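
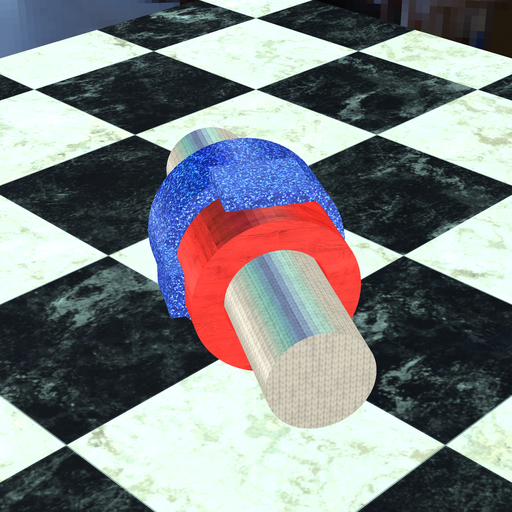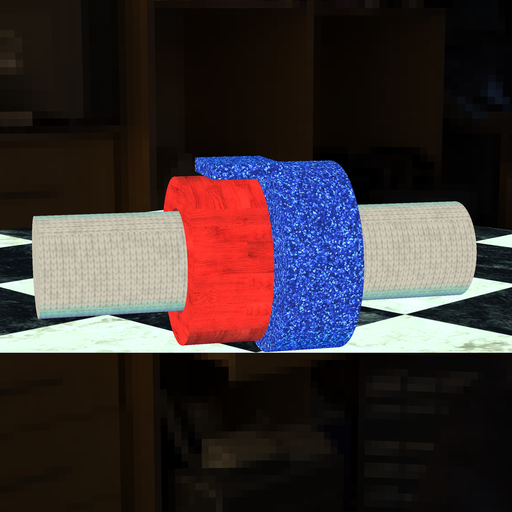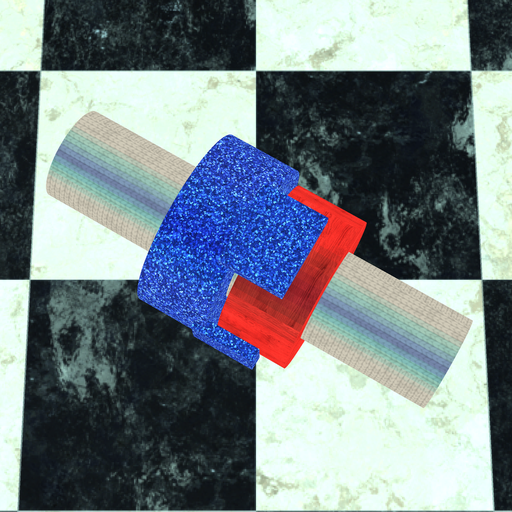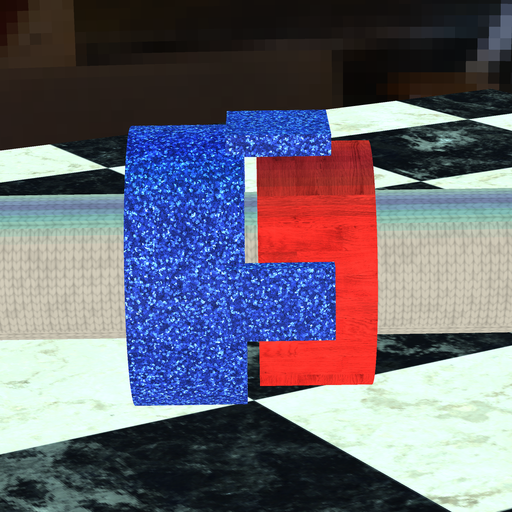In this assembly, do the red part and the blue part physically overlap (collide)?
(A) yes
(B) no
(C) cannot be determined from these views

(B) no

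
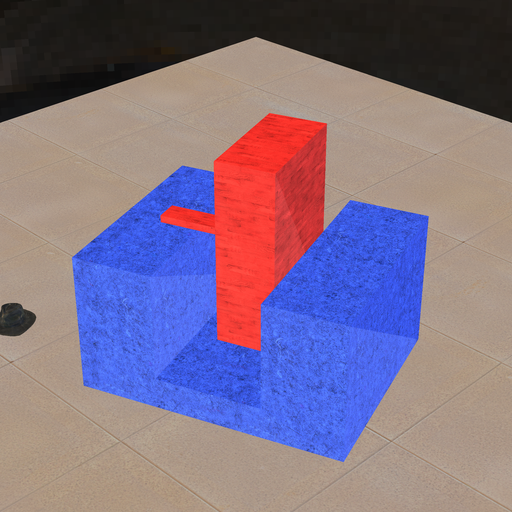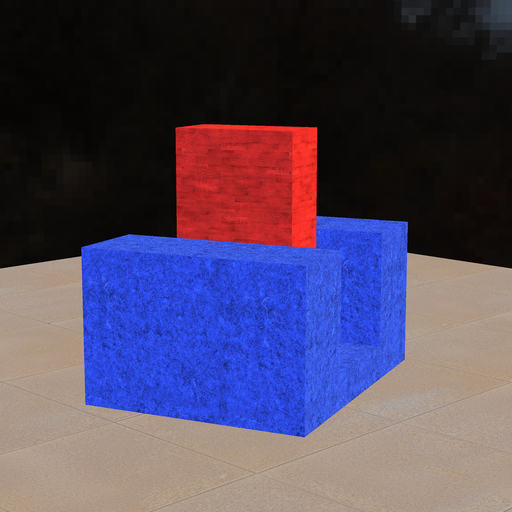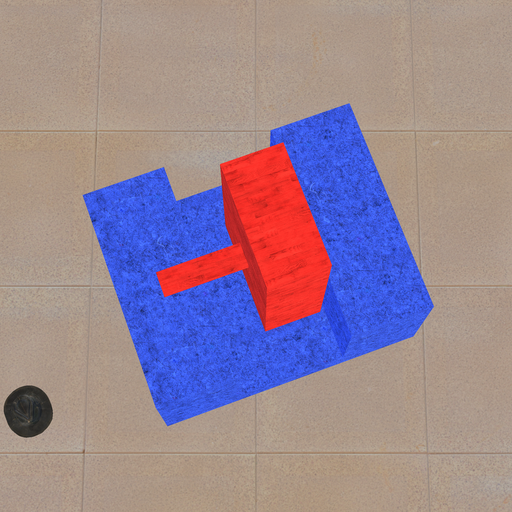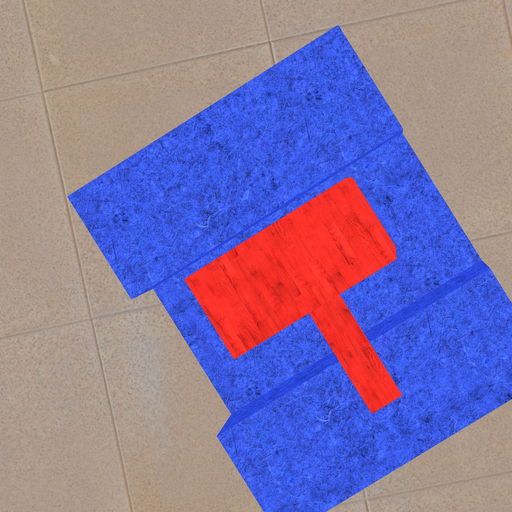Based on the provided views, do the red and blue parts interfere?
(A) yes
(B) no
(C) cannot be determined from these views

(B) no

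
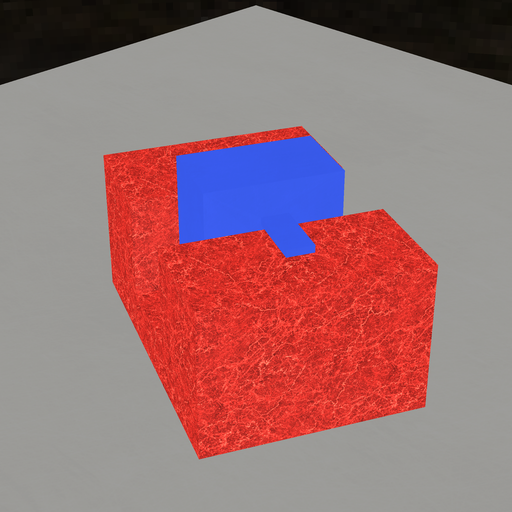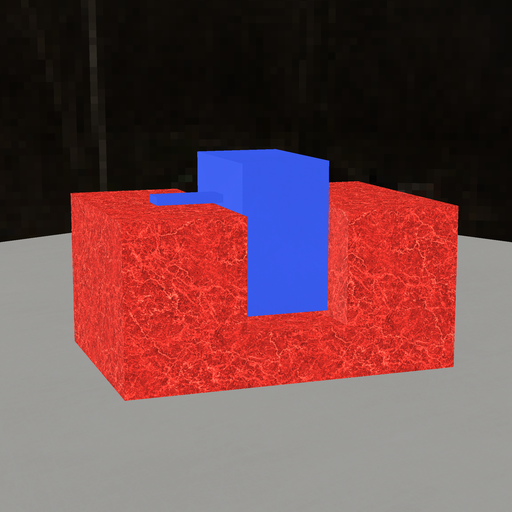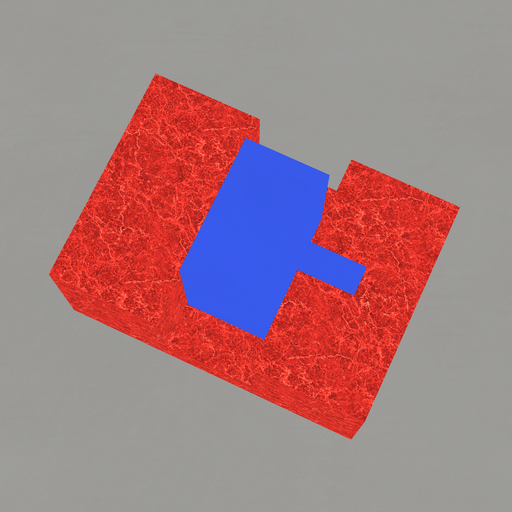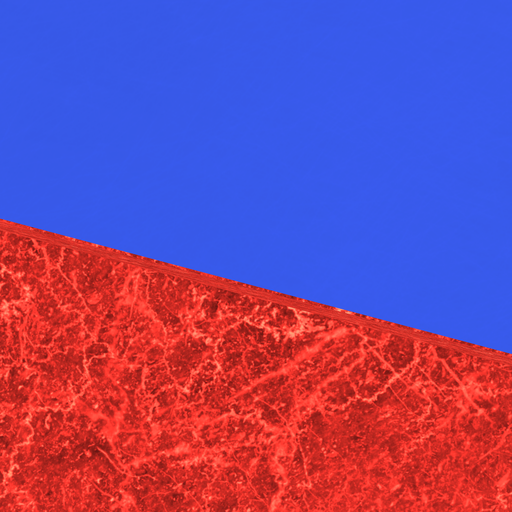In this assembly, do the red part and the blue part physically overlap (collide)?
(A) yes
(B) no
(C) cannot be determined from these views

(B) no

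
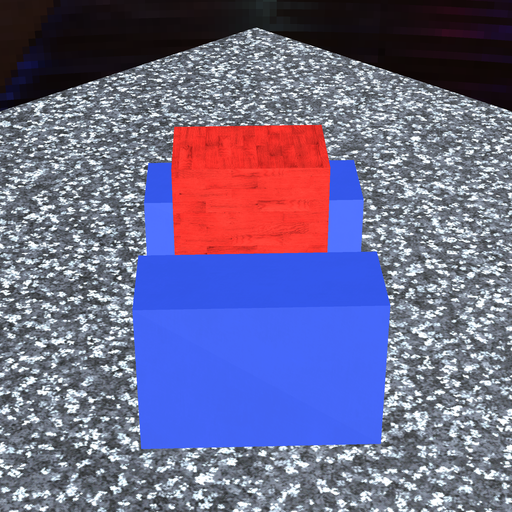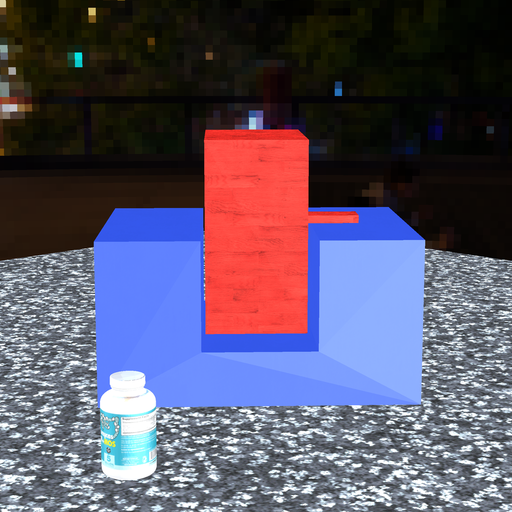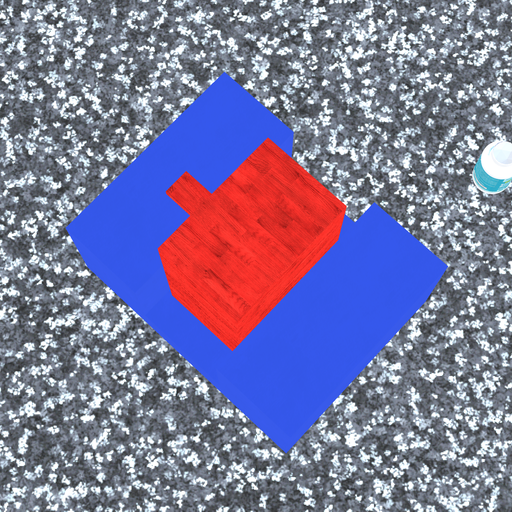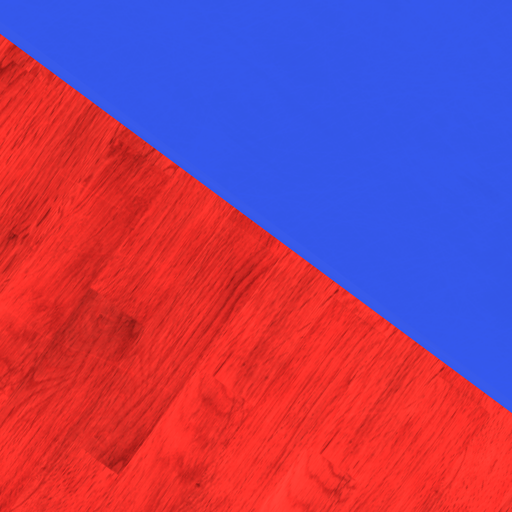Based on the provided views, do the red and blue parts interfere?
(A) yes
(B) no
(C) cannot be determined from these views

(B) no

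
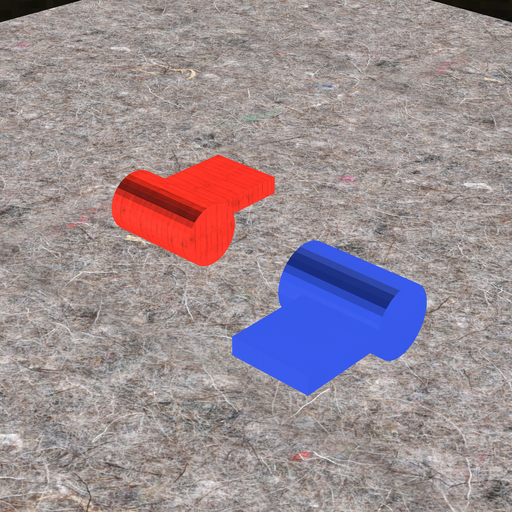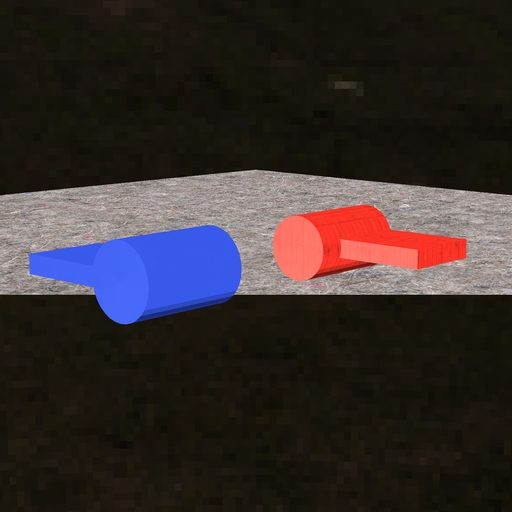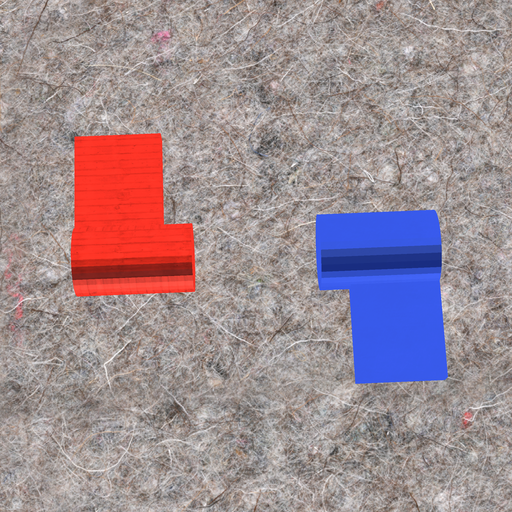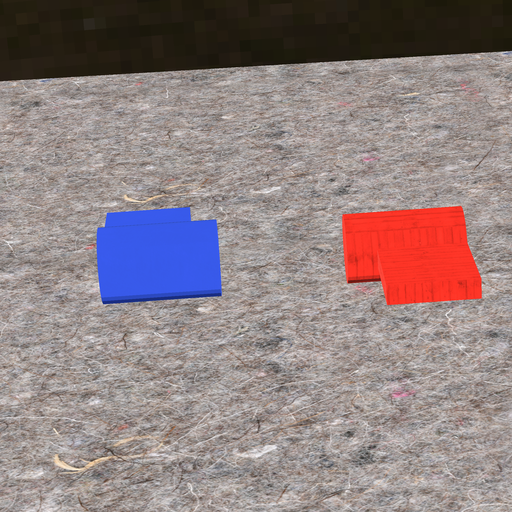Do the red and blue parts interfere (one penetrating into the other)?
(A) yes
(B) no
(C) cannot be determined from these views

(B) no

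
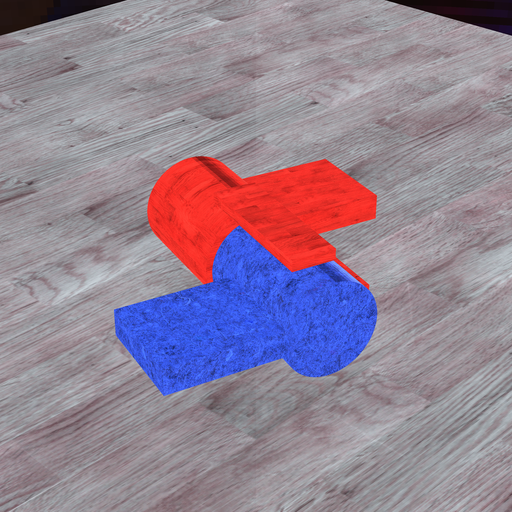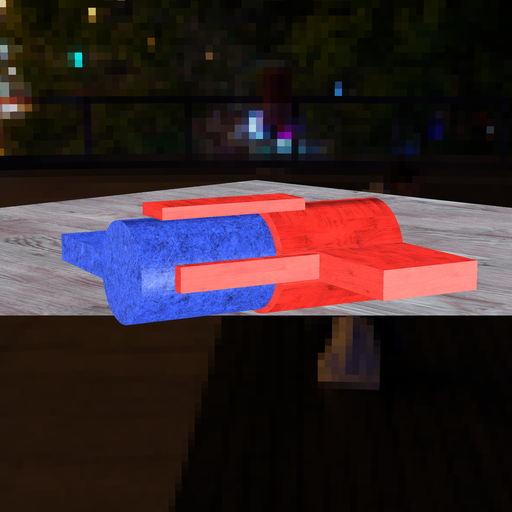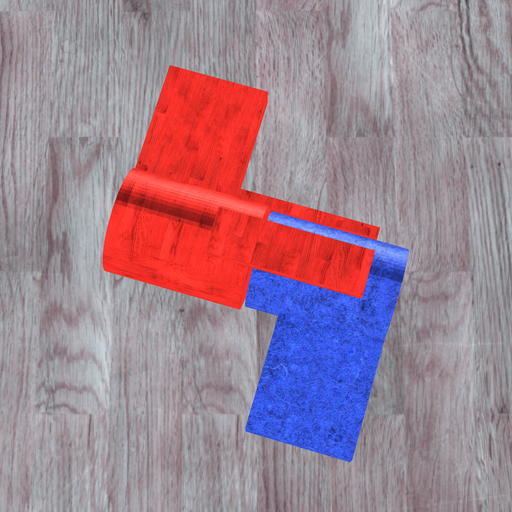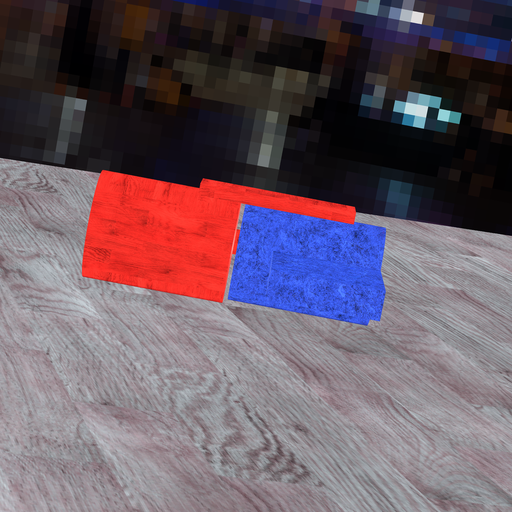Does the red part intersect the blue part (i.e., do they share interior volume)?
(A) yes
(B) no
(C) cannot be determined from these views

(B) no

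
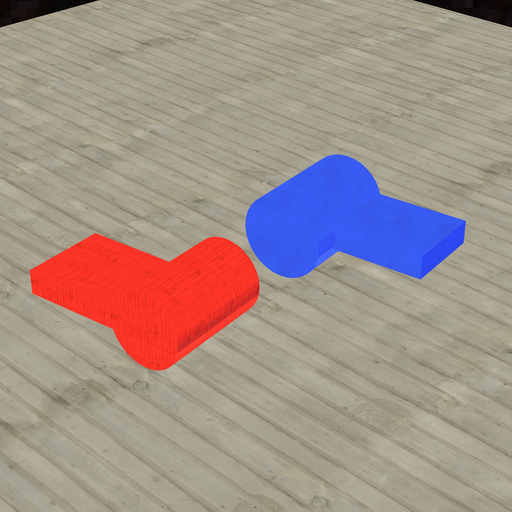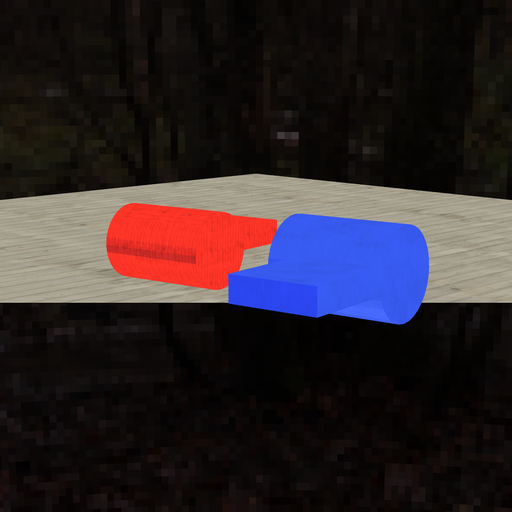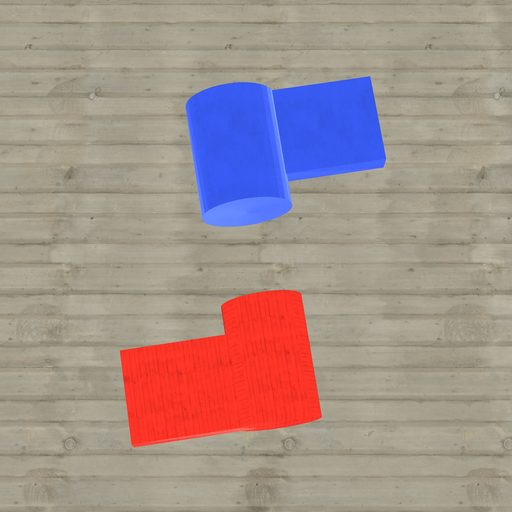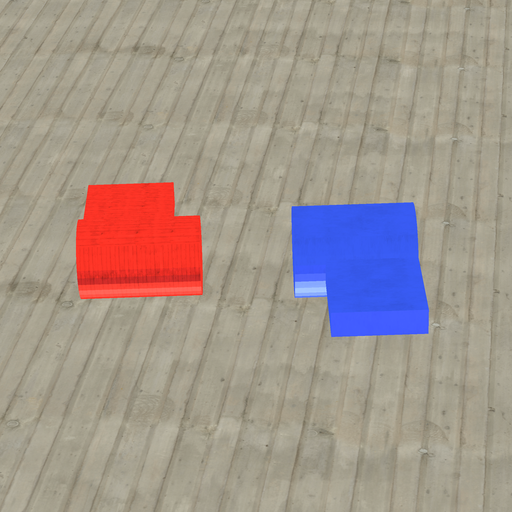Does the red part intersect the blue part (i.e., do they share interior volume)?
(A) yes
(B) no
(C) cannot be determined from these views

(B) no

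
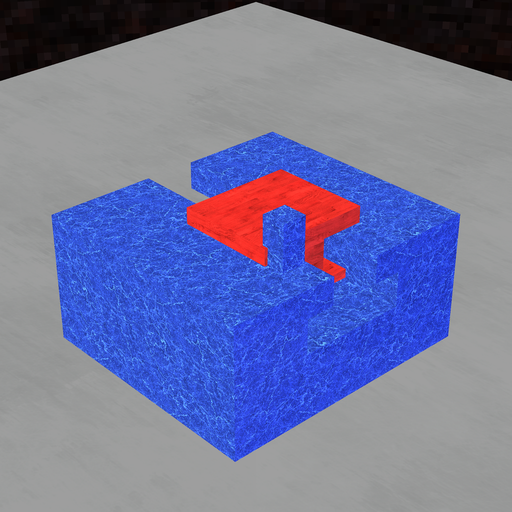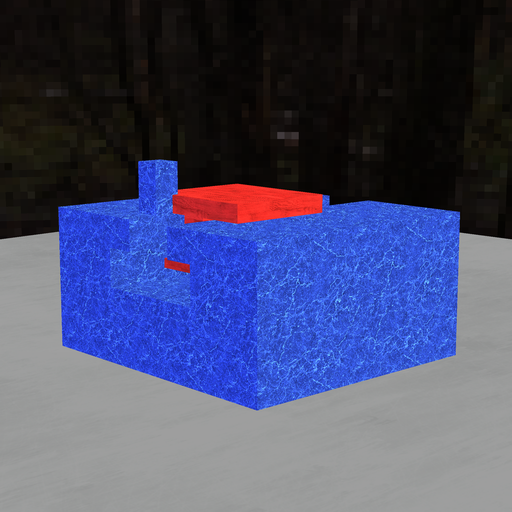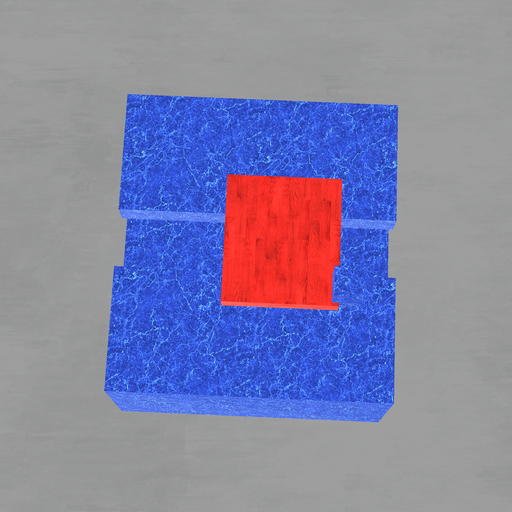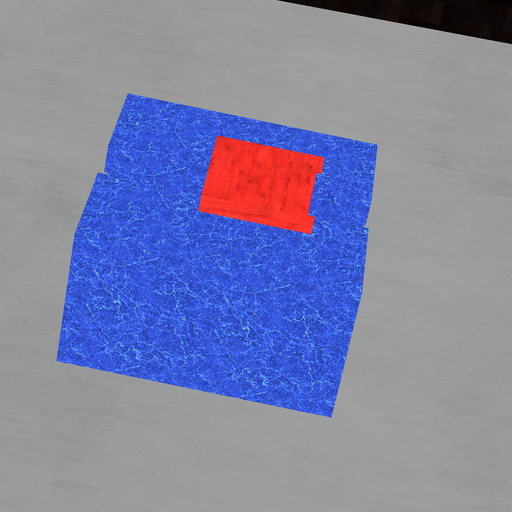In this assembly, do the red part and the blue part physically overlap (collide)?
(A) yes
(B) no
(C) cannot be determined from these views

(A) yes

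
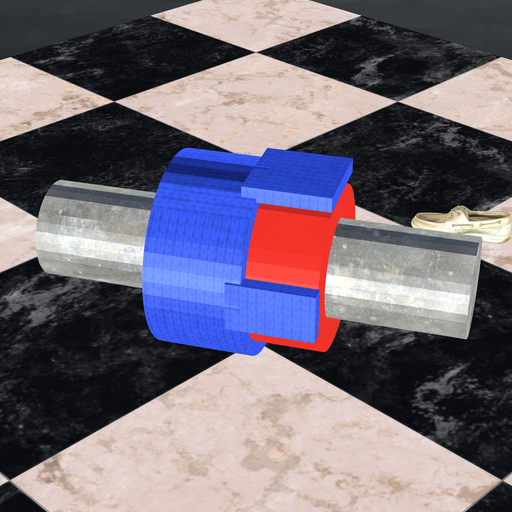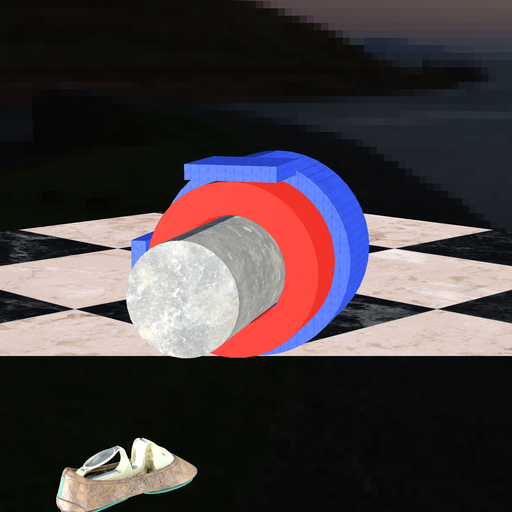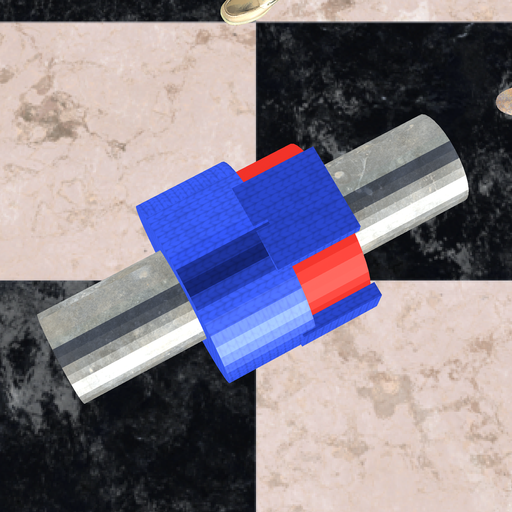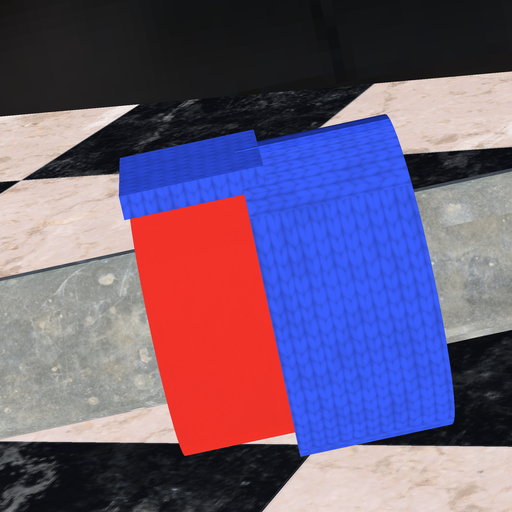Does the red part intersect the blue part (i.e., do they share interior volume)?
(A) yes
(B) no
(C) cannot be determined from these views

(A) yes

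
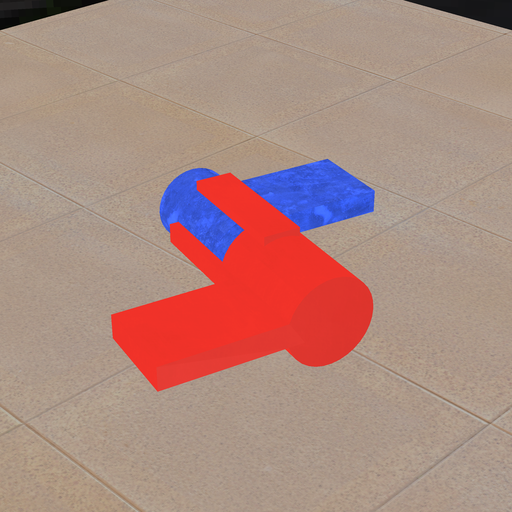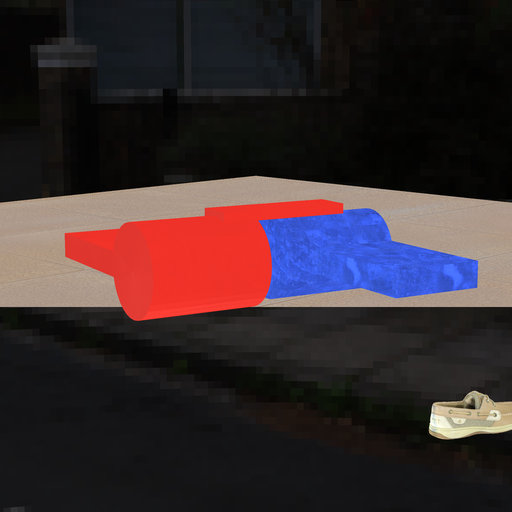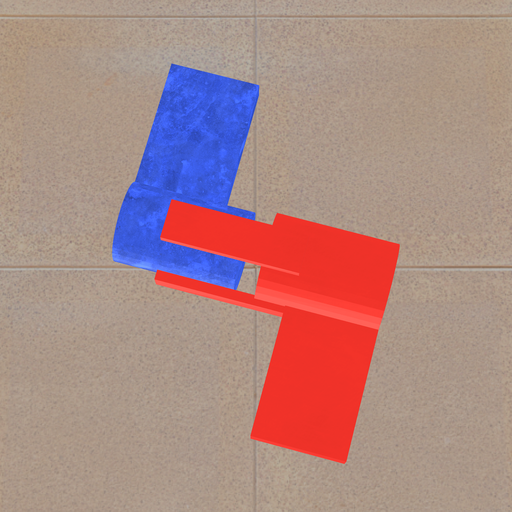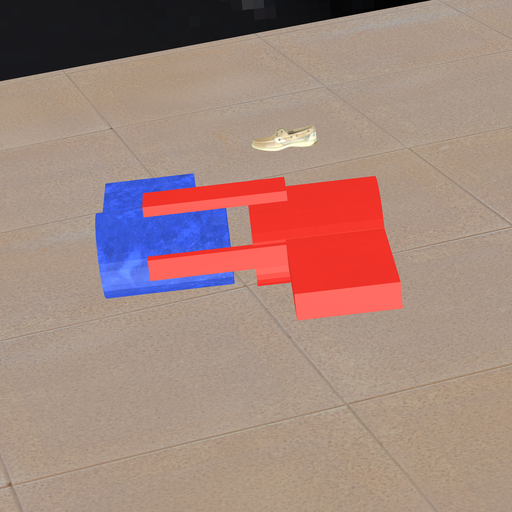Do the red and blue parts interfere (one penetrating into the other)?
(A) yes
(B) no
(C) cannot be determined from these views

(B) no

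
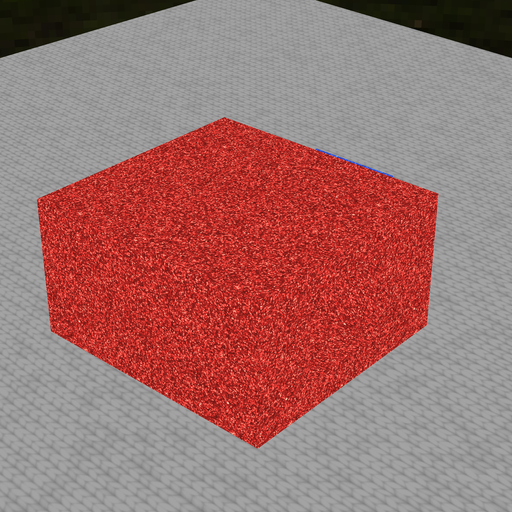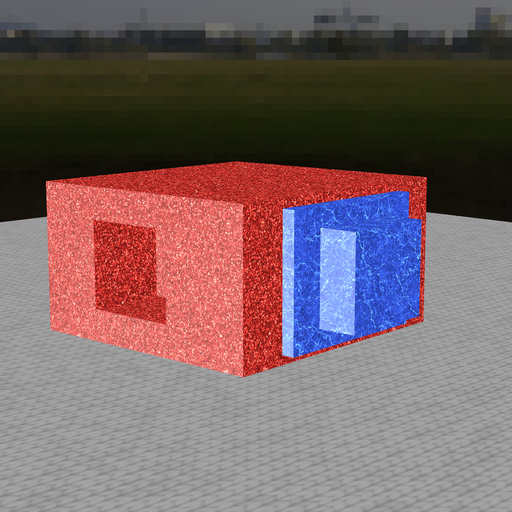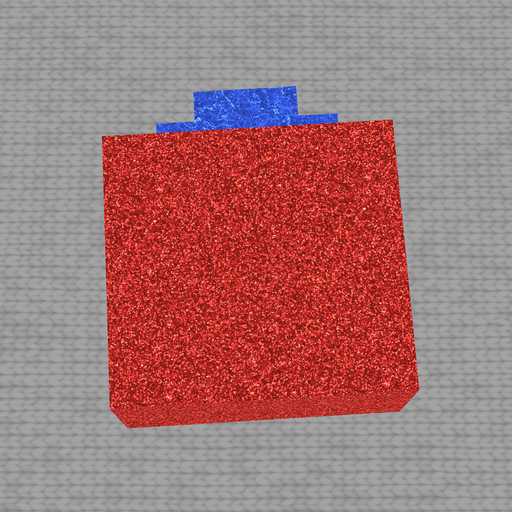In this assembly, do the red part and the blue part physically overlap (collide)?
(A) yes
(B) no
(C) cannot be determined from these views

(C) cannot be determined from these views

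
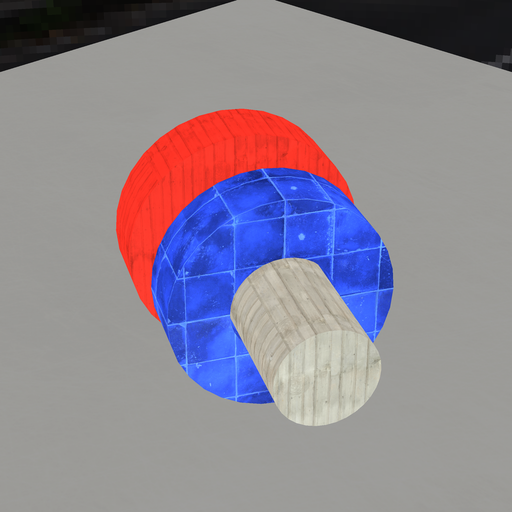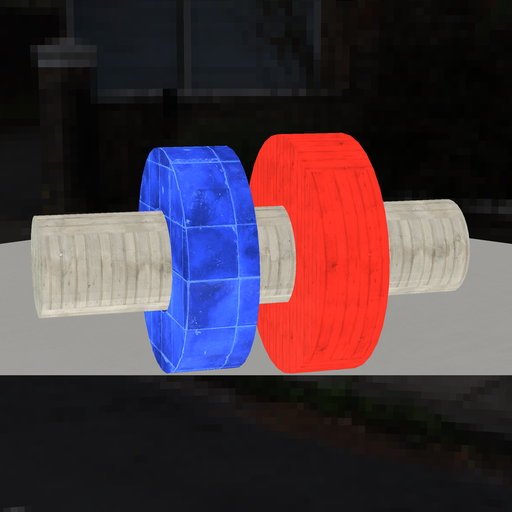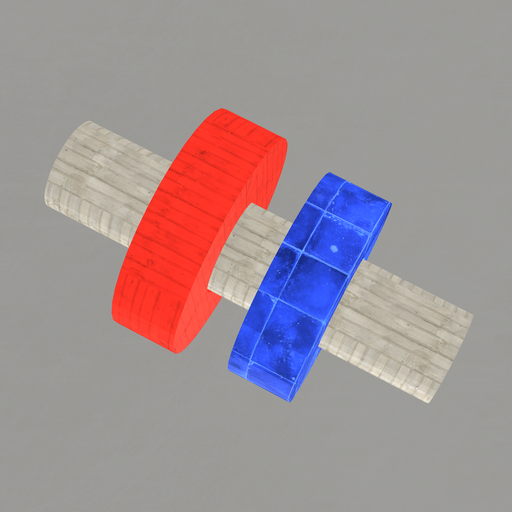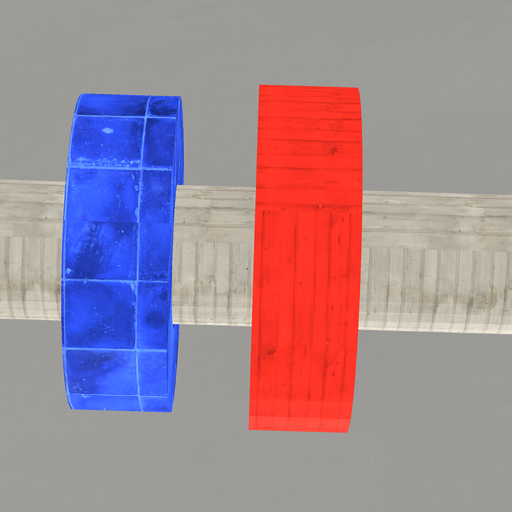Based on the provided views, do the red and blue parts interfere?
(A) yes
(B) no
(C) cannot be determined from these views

(B) no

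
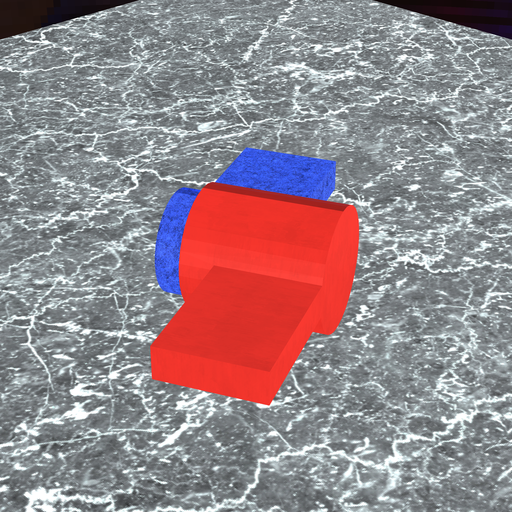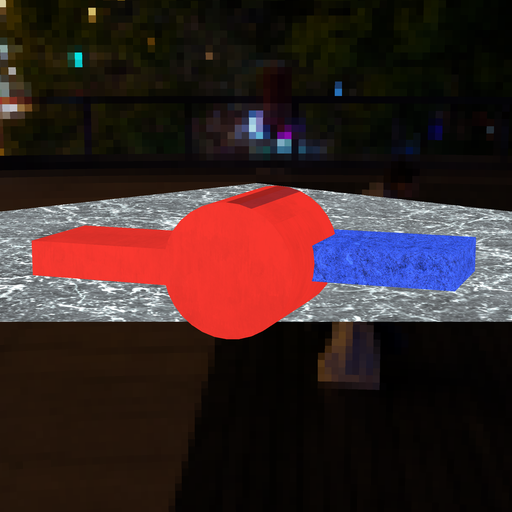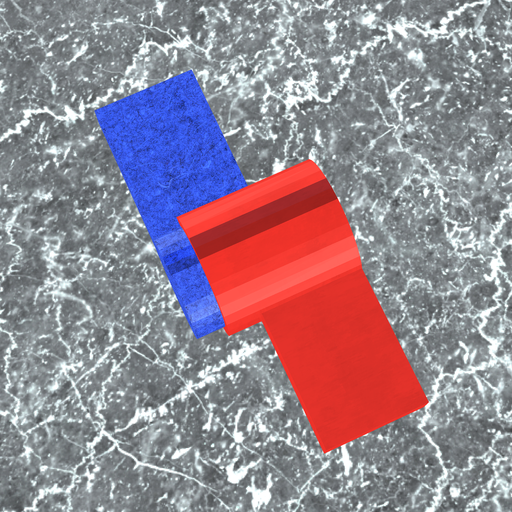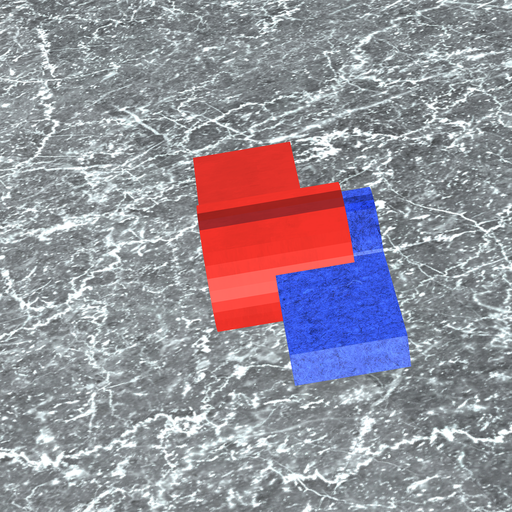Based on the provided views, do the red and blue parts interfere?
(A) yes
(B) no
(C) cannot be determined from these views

(A) yes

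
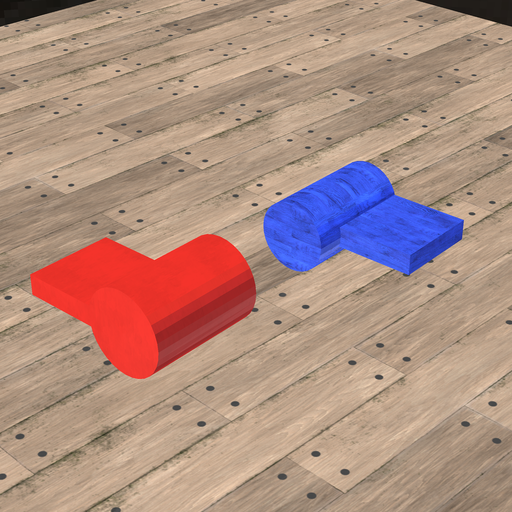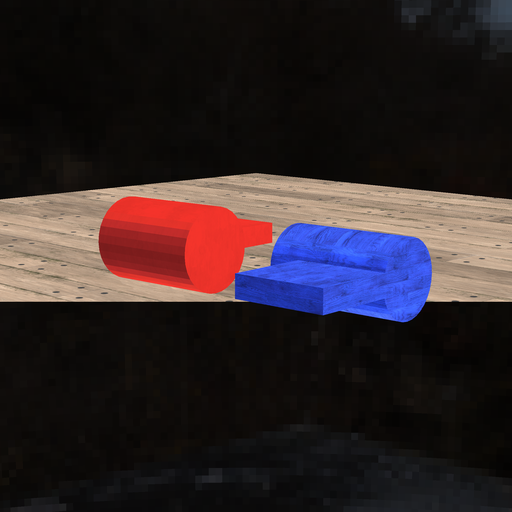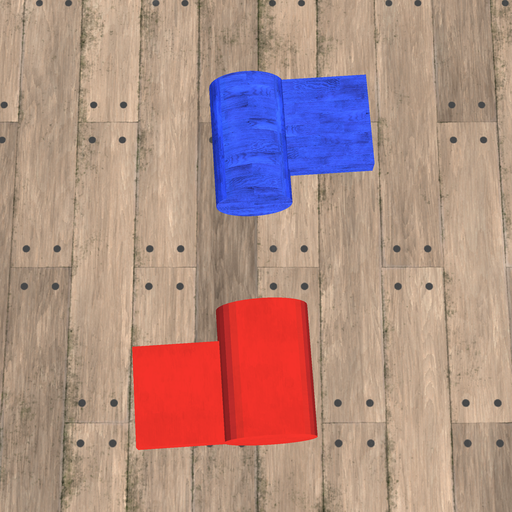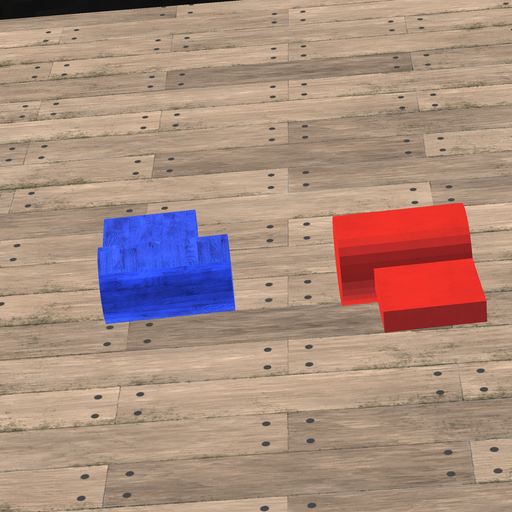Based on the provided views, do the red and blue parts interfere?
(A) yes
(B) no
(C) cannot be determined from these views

(B) no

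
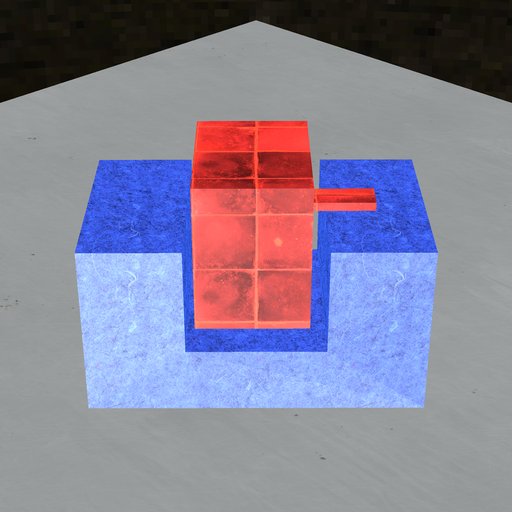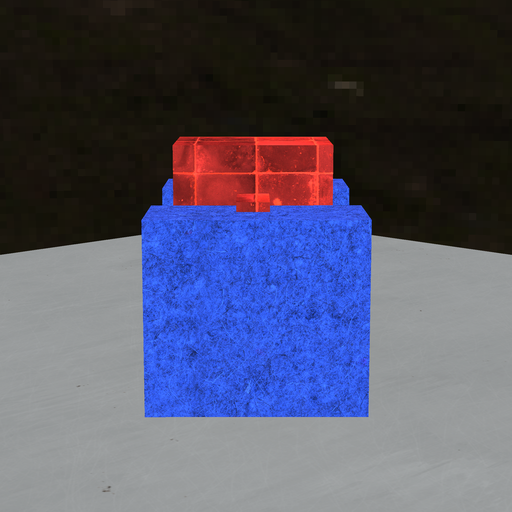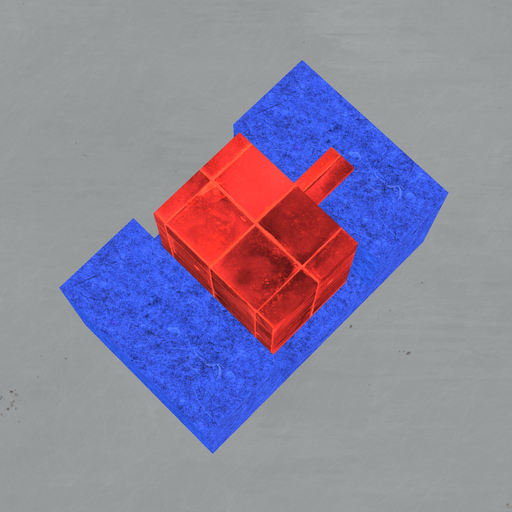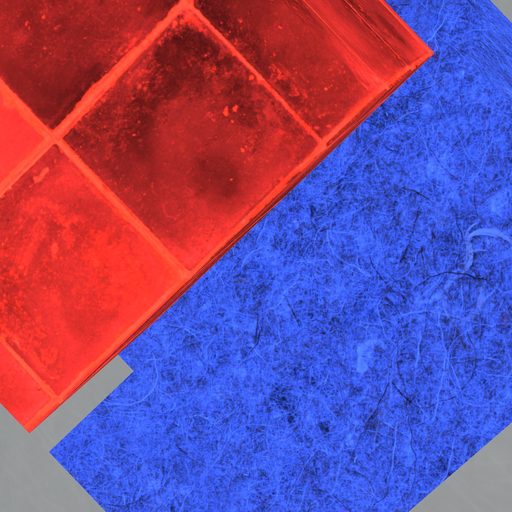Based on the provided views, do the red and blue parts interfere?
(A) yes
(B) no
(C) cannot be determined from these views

(B) no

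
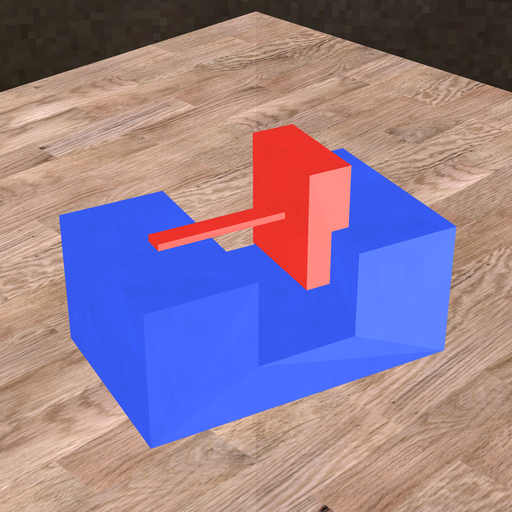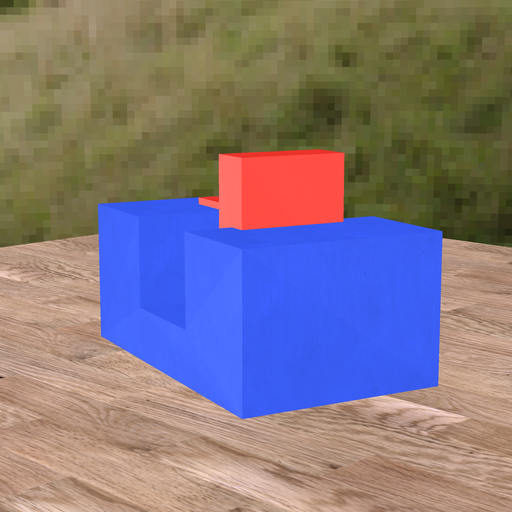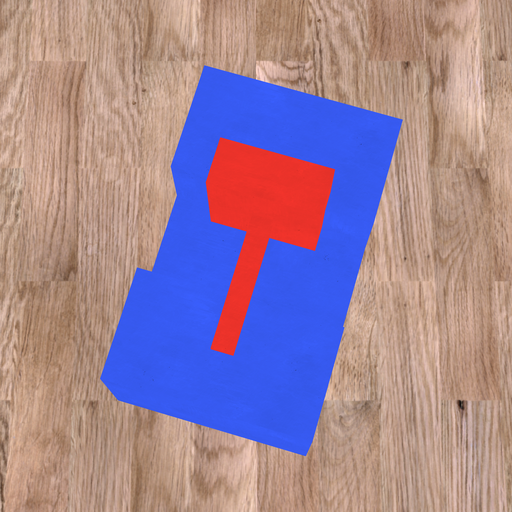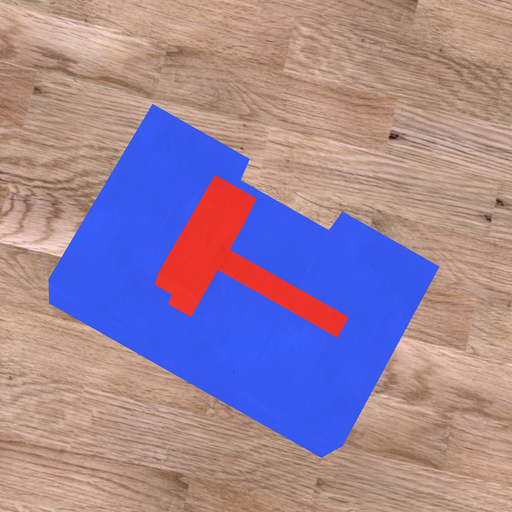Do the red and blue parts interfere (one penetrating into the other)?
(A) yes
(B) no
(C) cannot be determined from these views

(A) yes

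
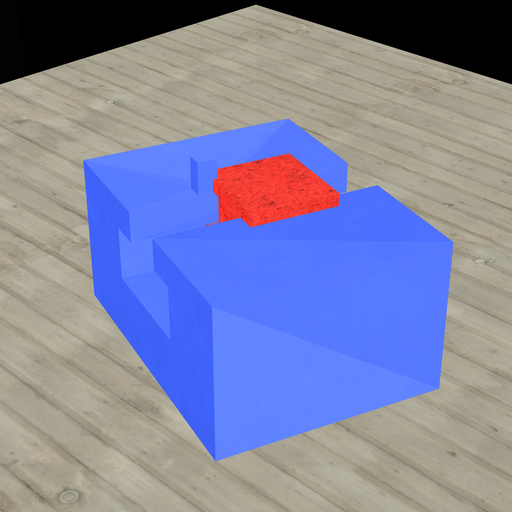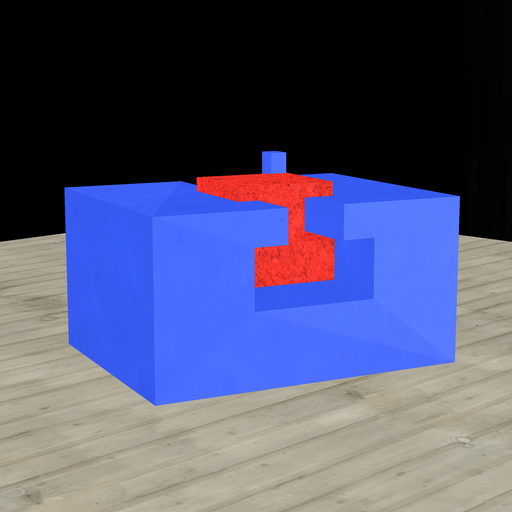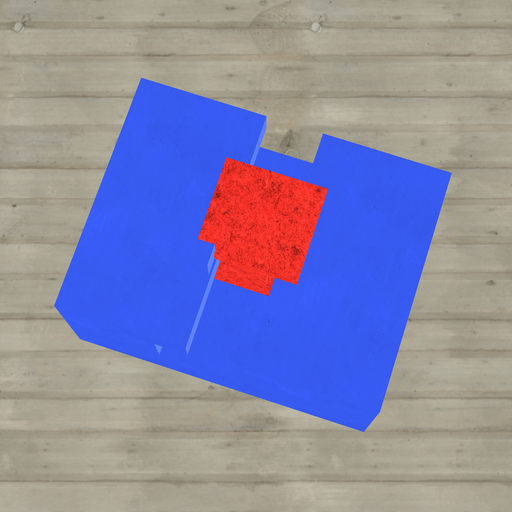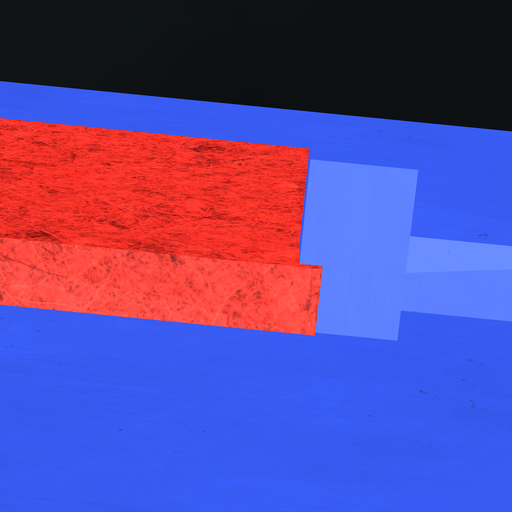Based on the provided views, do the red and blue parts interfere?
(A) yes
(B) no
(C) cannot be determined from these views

(A) yes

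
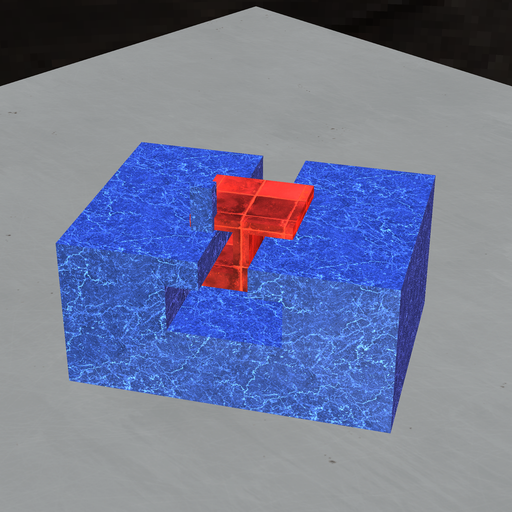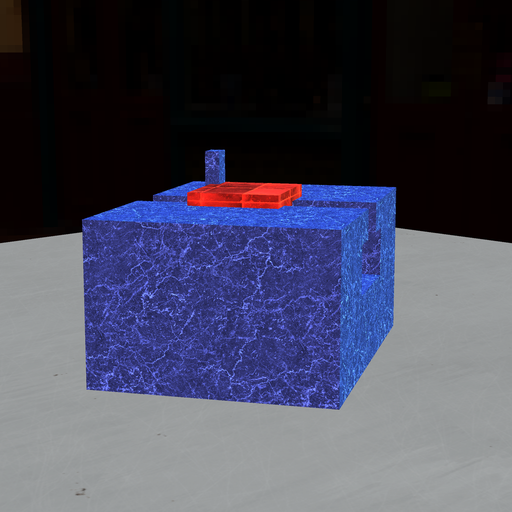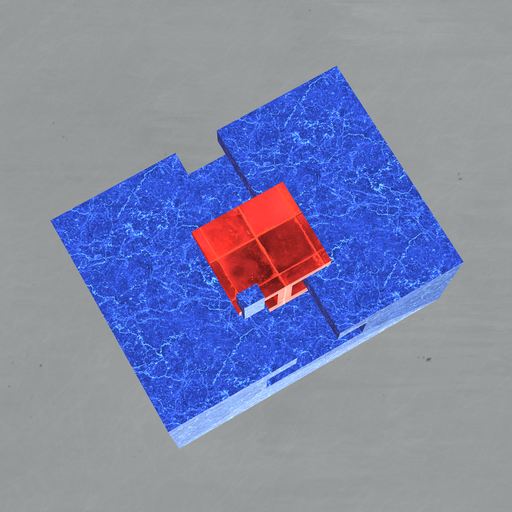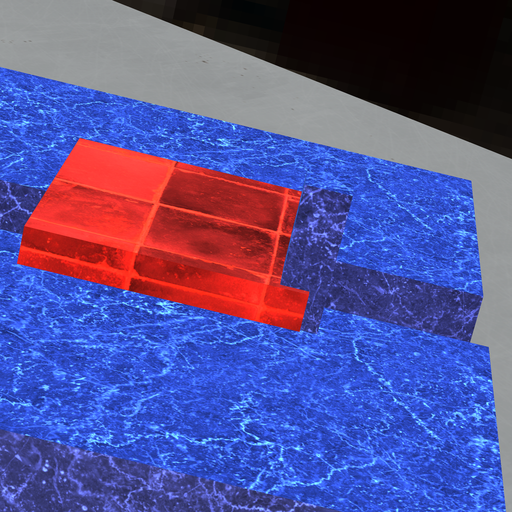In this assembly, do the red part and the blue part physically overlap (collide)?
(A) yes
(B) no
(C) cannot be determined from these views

(A) yes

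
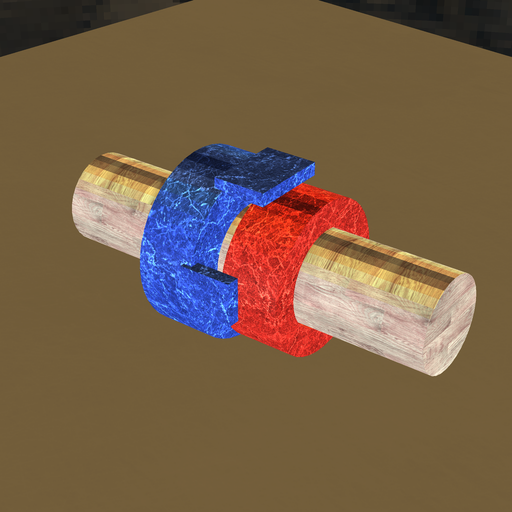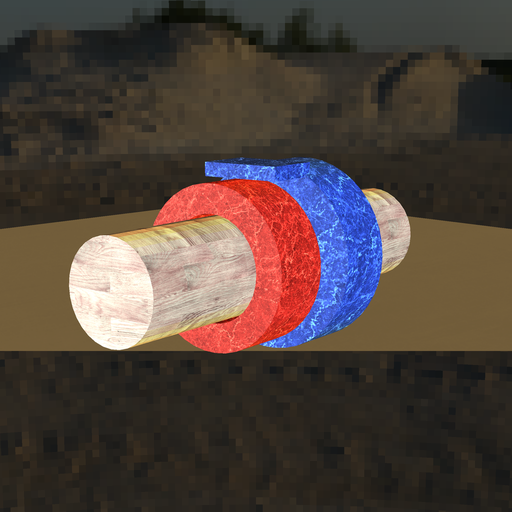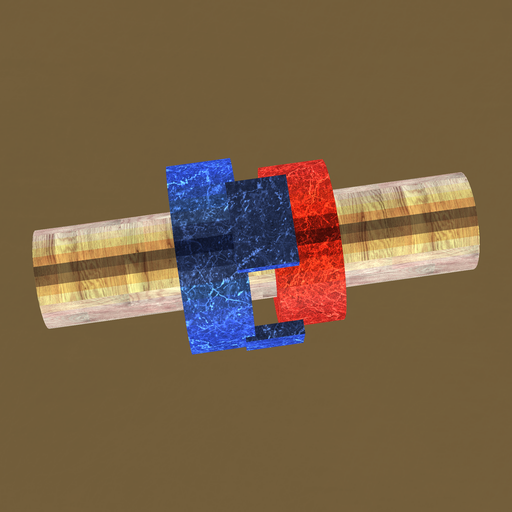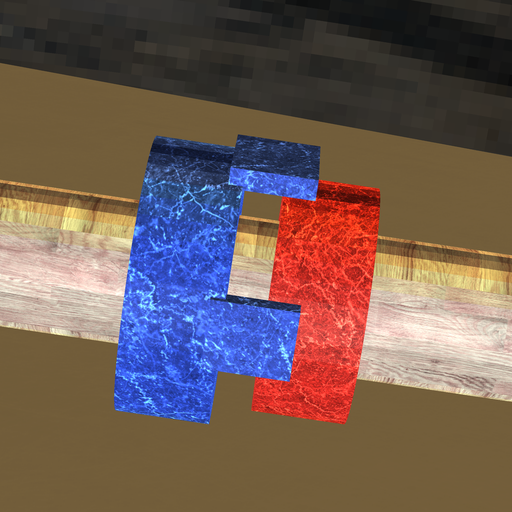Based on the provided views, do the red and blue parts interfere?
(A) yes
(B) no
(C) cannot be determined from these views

(B) no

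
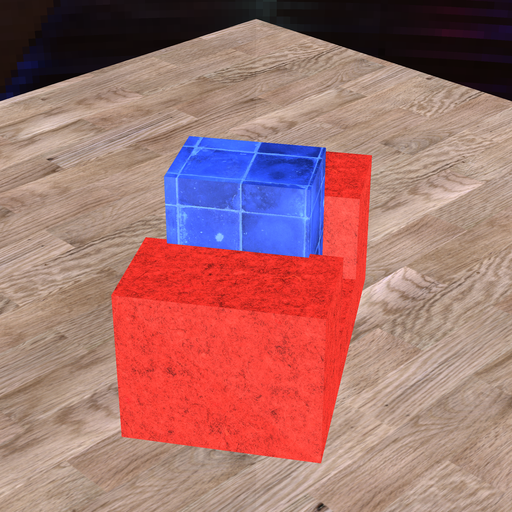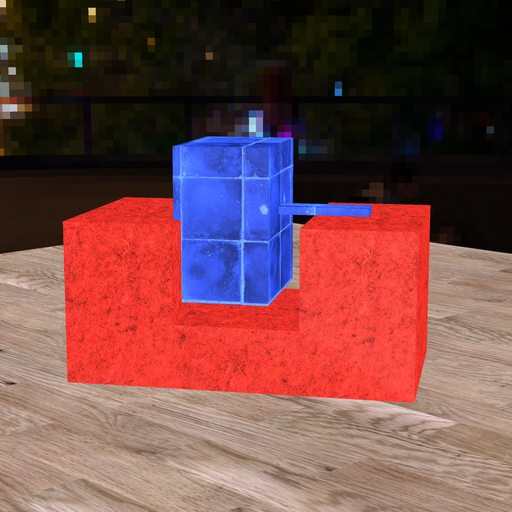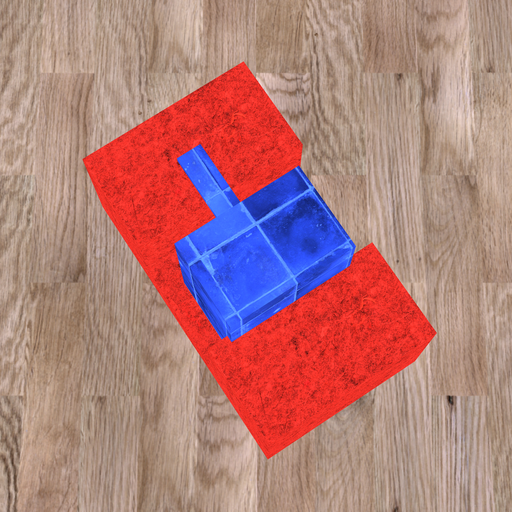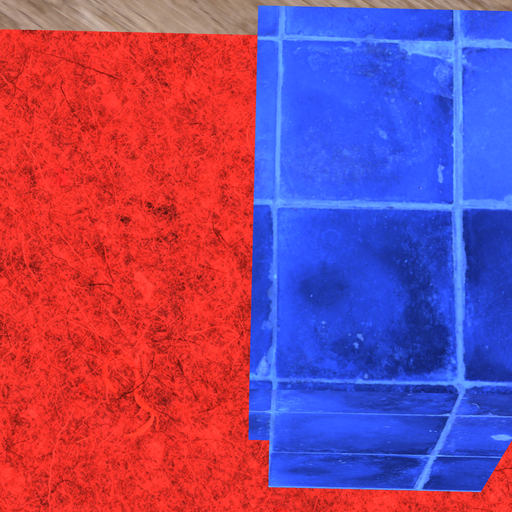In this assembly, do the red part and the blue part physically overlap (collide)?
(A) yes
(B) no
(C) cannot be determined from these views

(A) yes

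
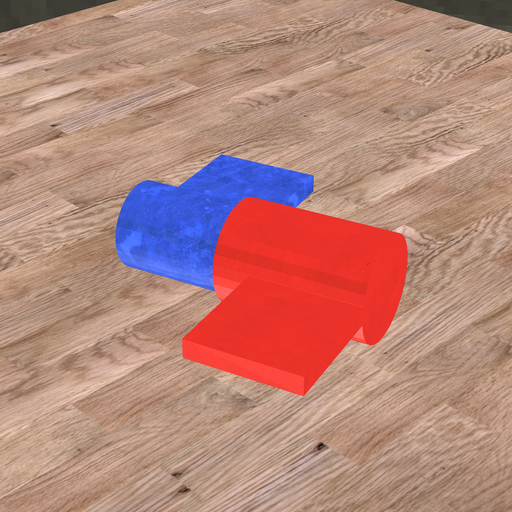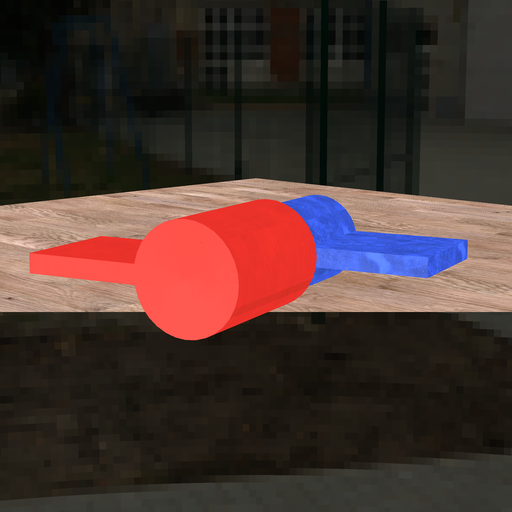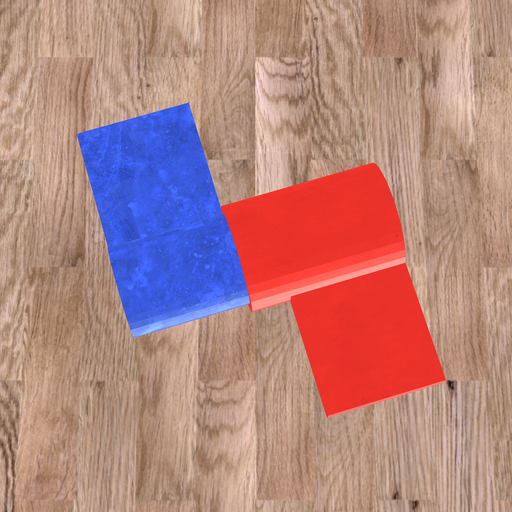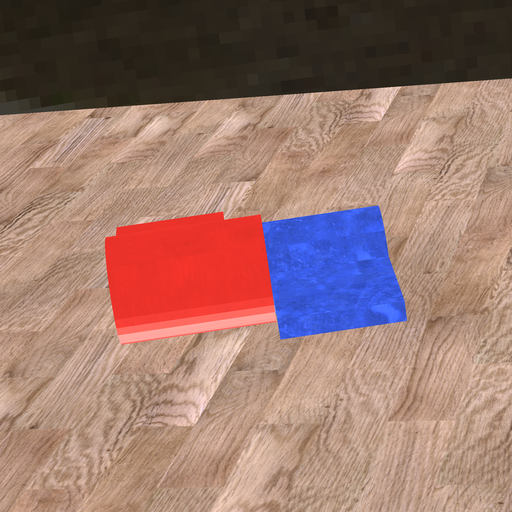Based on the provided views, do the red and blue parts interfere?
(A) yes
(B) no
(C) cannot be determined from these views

(A) yes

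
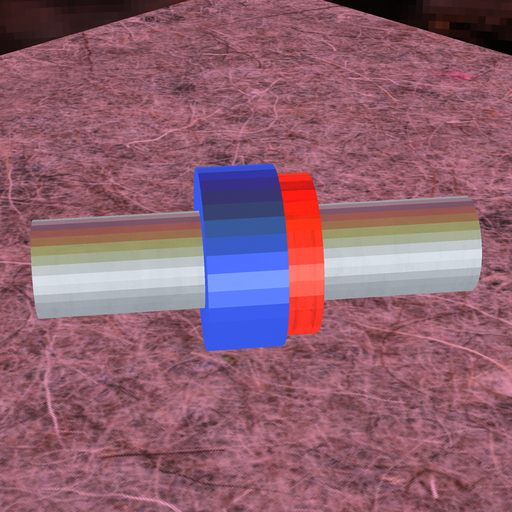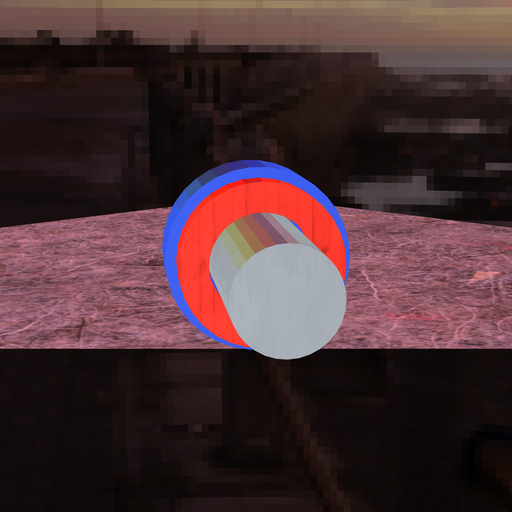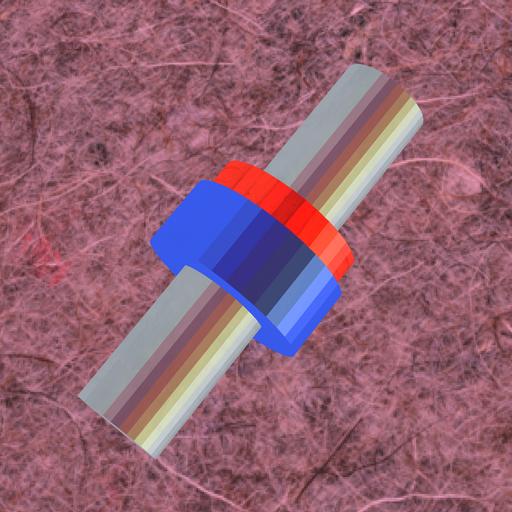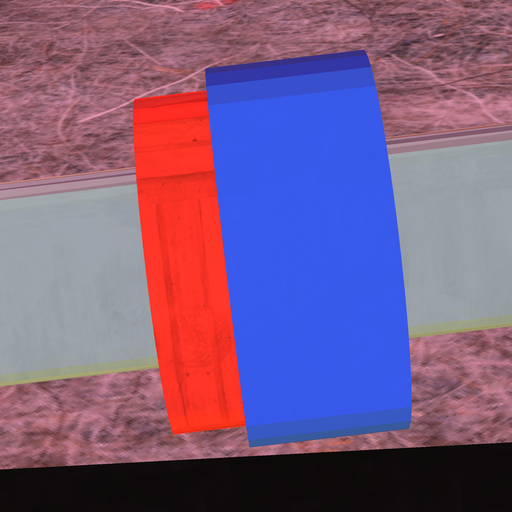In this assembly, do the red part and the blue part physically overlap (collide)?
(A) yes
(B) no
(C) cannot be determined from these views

(A) yes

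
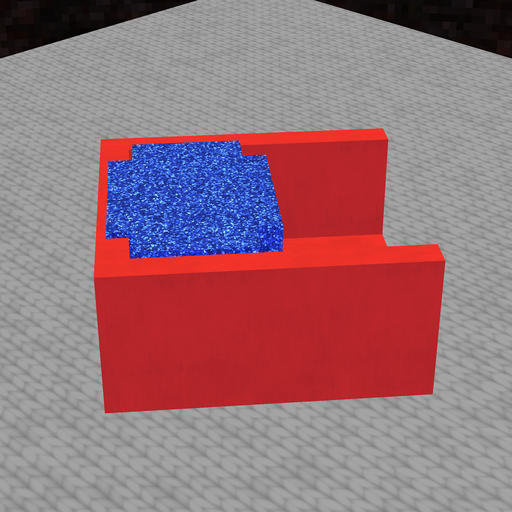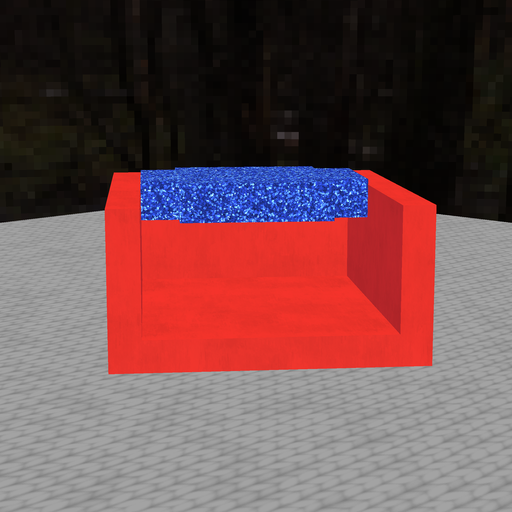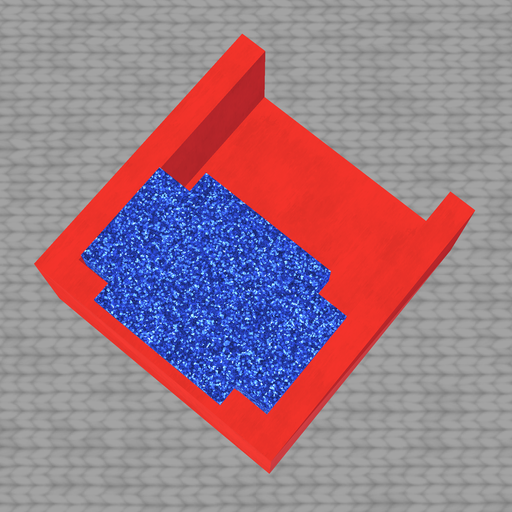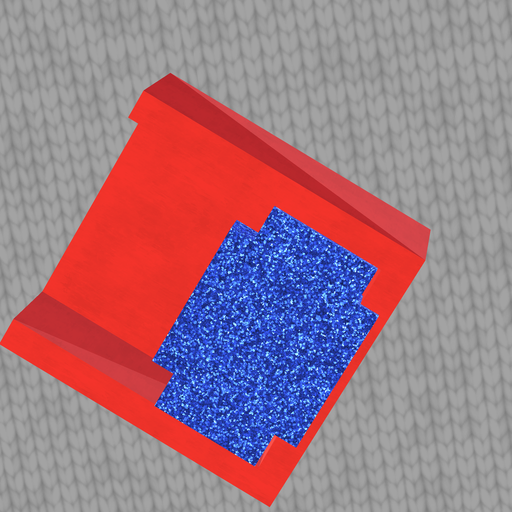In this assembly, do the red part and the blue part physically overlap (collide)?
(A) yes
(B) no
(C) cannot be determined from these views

(A) yes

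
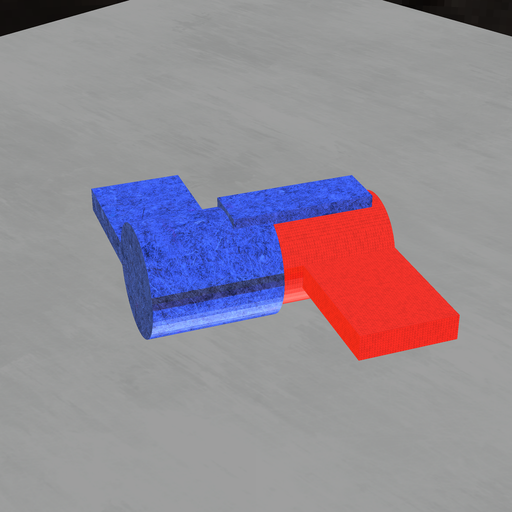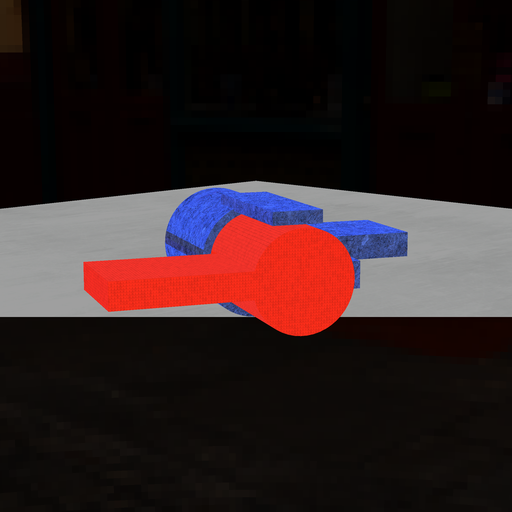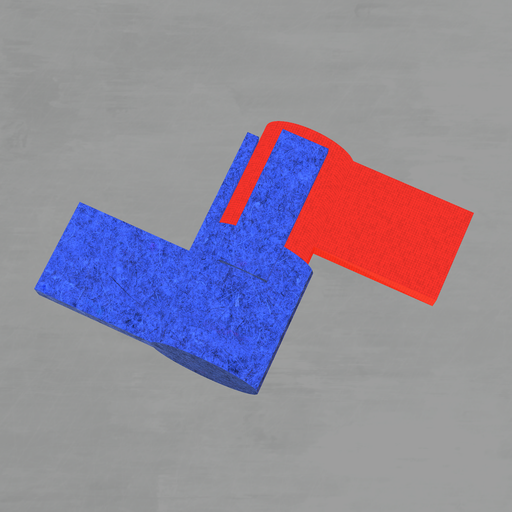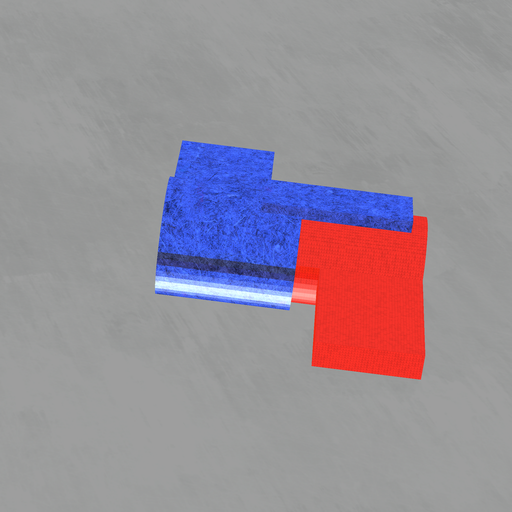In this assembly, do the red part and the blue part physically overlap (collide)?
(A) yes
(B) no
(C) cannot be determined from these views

(A) yes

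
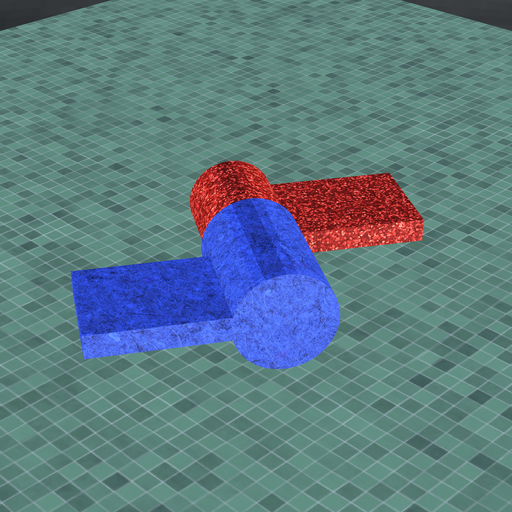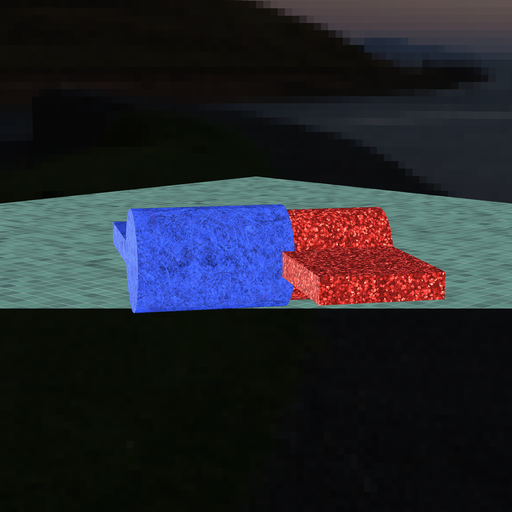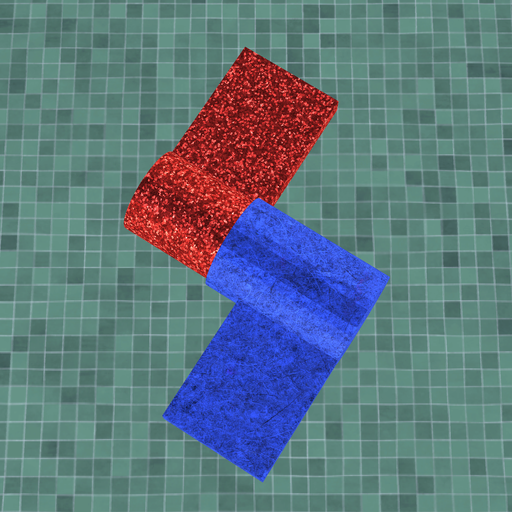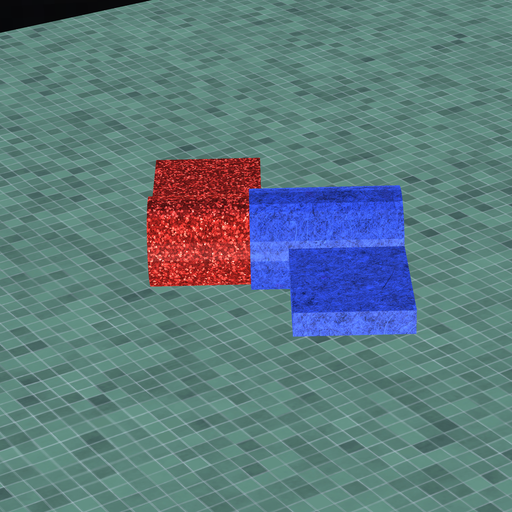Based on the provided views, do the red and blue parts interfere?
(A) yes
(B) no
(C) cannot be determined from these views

(A) yes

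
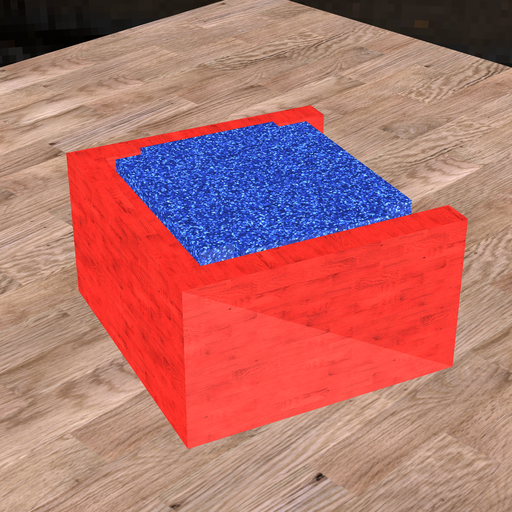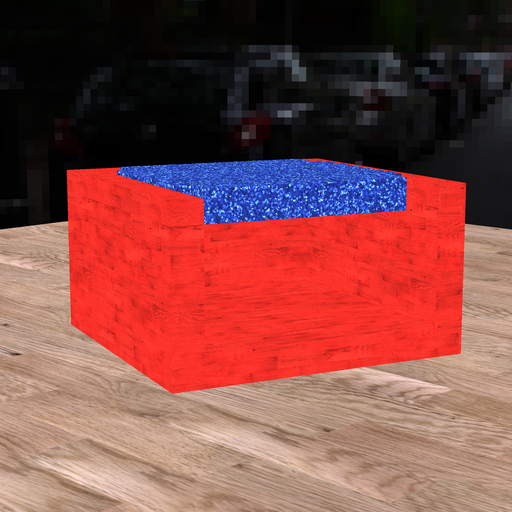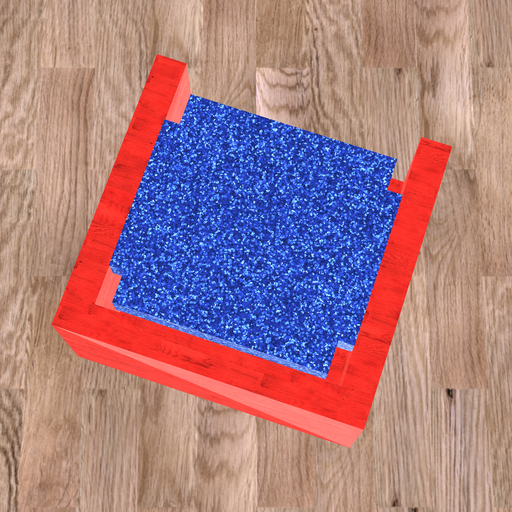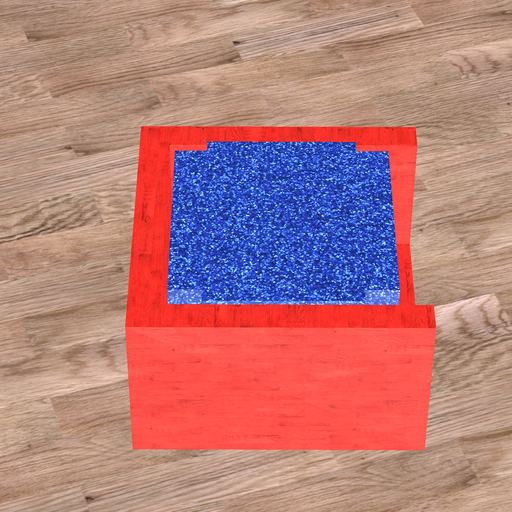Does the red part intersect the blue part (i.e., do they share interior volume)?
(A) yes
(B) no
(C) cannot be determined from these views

(B) no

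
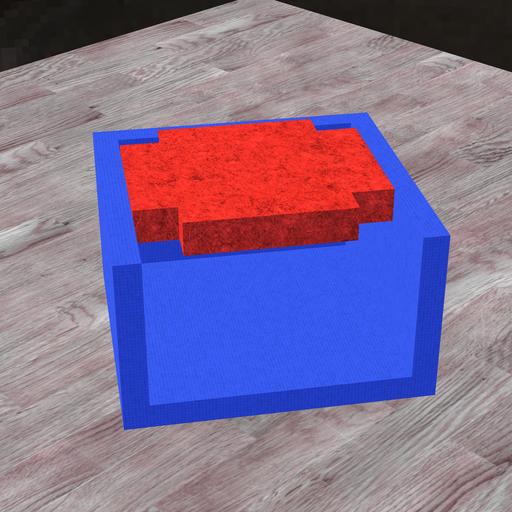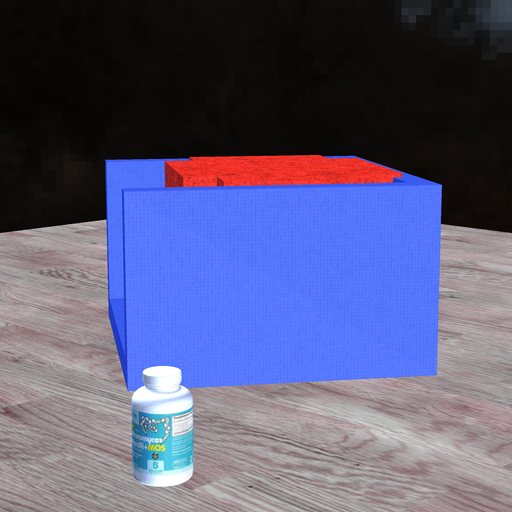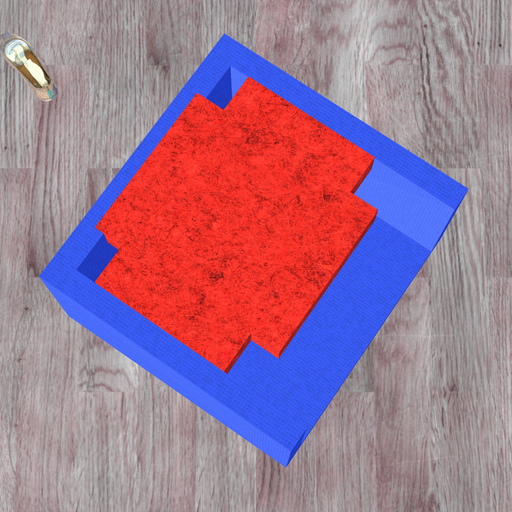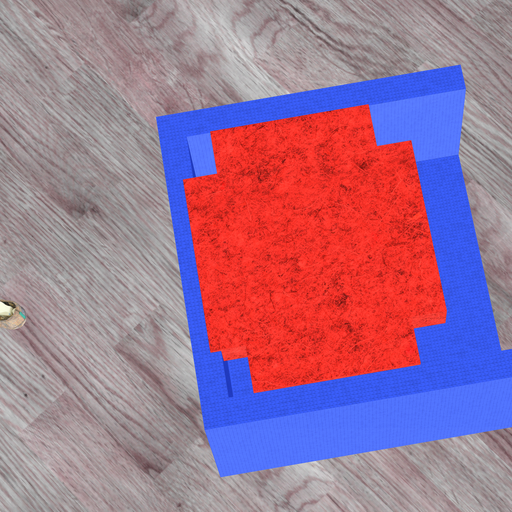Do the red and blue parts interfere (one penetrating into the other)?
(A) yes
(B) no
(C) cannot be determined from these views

(A) yes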